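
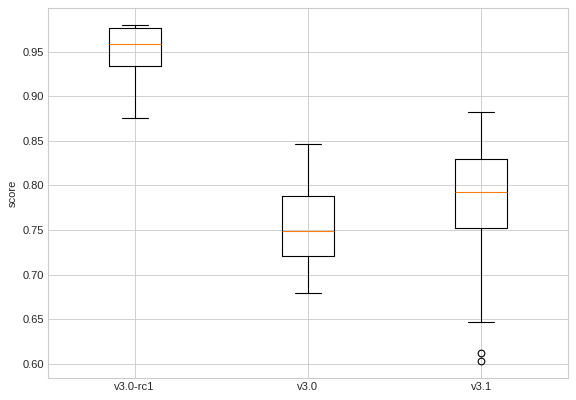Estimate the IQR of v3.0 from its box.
≈ 0.06

Q3 ≈ 0.78, Q1 ≈ 0.72; IQR ≈ 0.06.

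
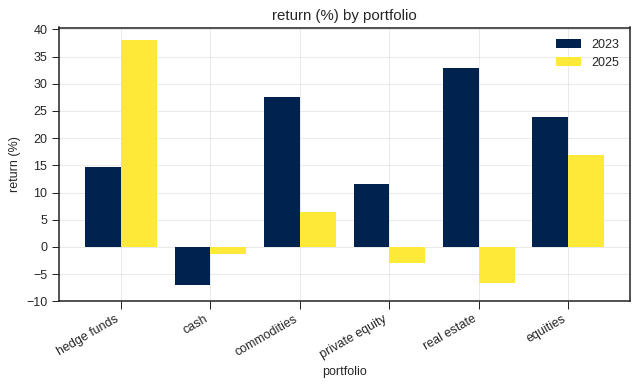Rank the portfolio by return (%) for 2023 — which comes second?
Top 3 for 2023: real estate ≈ 35, commodities ≈ 30, equities ≈ 25.

commodities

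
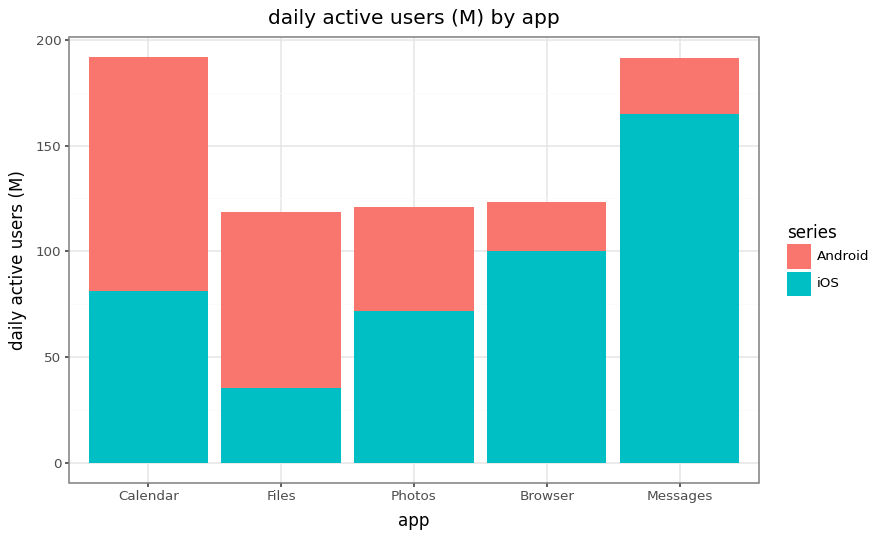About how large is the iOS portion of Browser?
iOS top ≈ 100, bottom ≈ 0; segment ≈ 100.

≈ 100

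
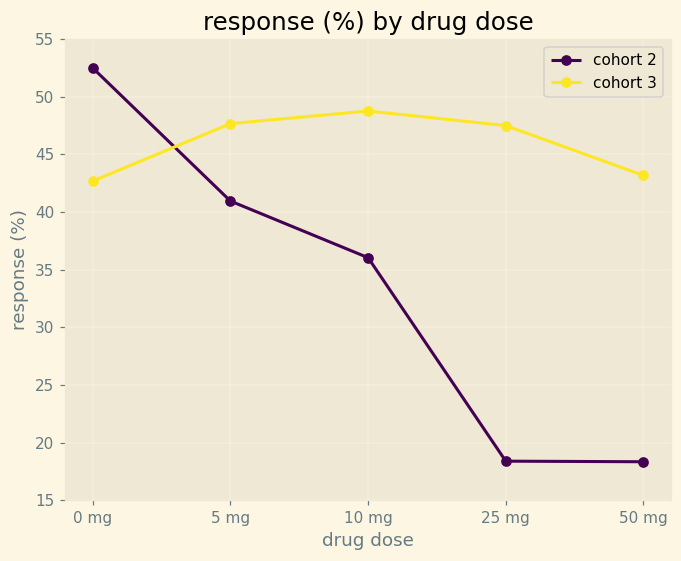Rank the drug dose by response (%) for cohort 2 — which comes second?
Top 3 for cohort 2: 0 mg ≈ 55, 5 mg ≈ 40, 10 mg ≈ 35.

5 mg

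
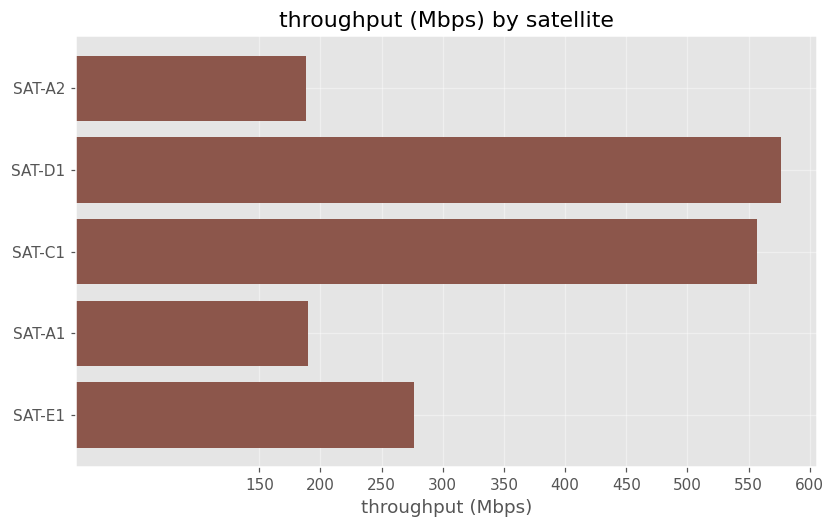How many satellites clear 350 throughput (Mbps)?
2

Above 350: SAT-D1, SAT-C1.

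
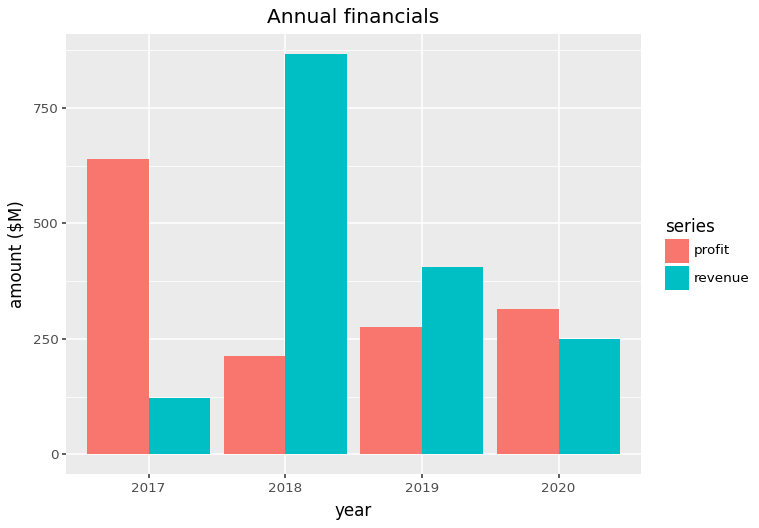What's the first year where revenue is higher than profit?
2018

2017: revenue ≈ 100 vs profit ≈ 600 (not yet); 2018: revenue ≈ 900 vs profit ≈ 200 (first crossover).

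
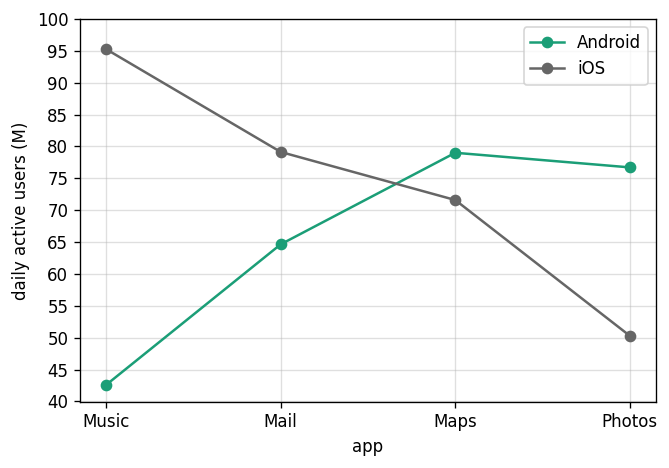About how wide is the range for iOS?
≈ 45

Max Music ≈ 95, min Photos ≈ 50; range ≈ 45.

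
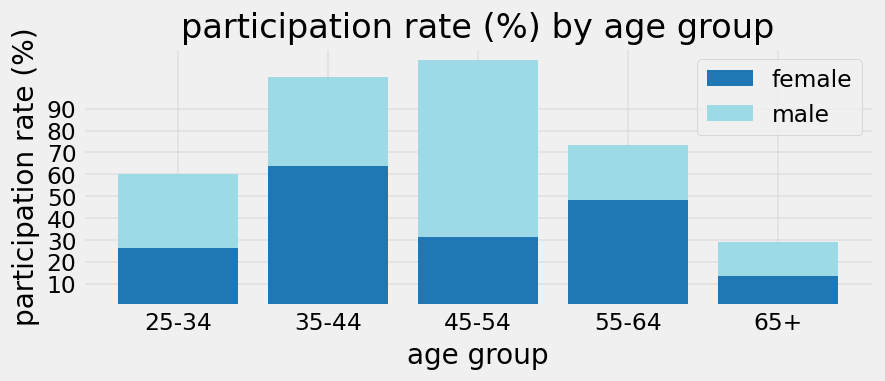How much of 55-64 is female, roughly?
female top ≈ 50, bottom ≈ 0; segment ≈ 50.

≈ 50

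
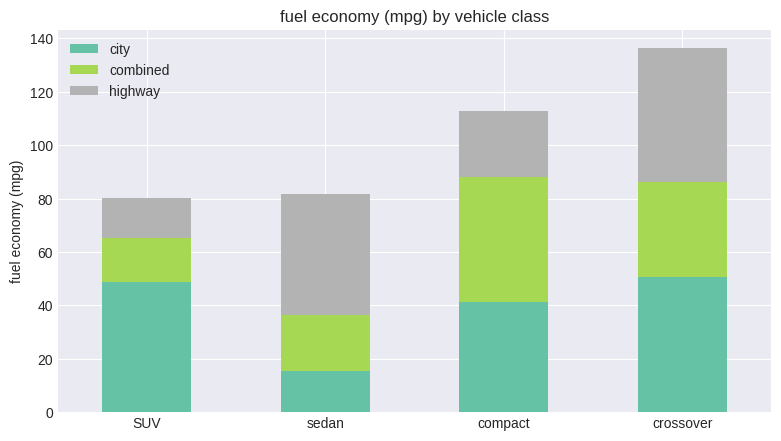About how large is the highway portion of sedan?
≈ 40

highway top ≈ 80, bottom ≈ 40; segment ≈ 40.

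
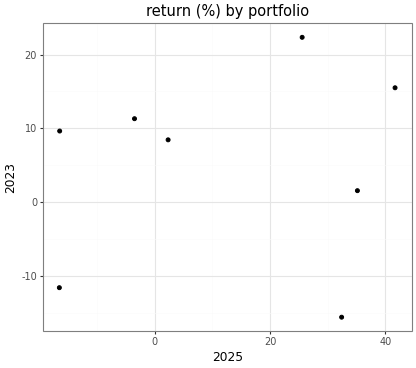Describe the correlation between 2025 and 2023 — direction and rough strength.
no clear correlation

Points are roughly uncorrelated; weak (|r| ≈ 0.1).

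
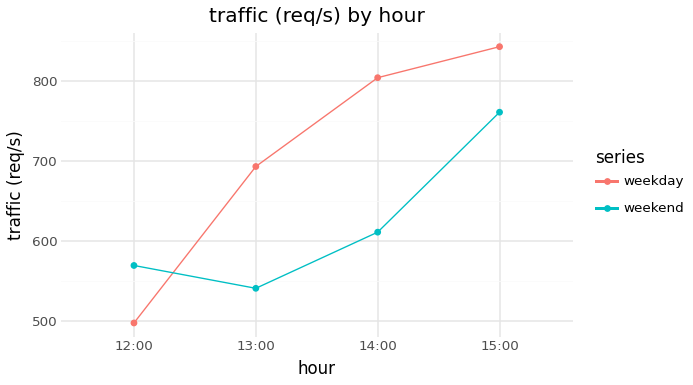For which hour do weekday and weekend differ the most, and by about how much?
14:00: weekday ≈ 800, weekend ≈ 600 → gap ≈ 200. Next-largest (13:00) is only ≈ 150.

14:00, ≈ 200 req/s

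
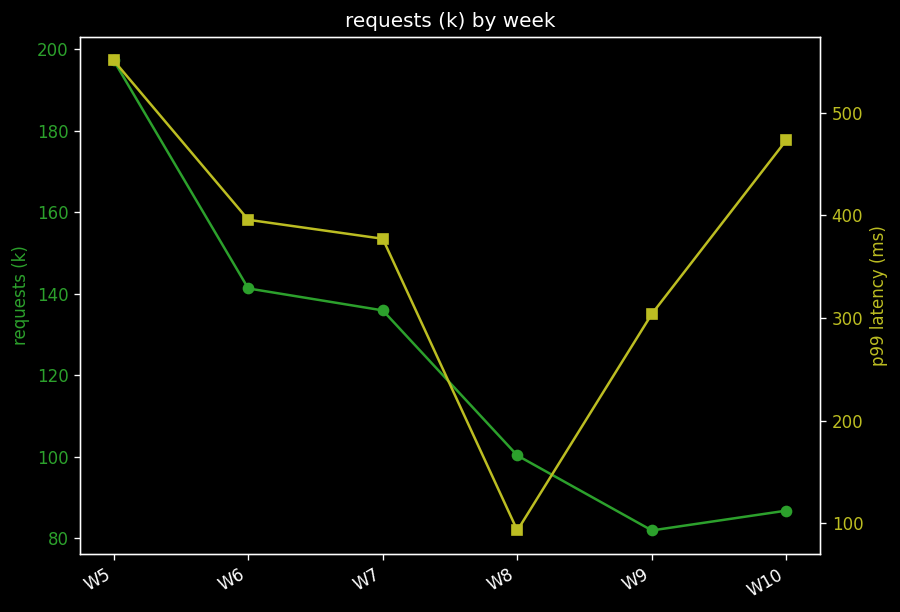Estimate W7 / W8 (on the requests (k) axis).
≈ 1.4×

W7 ≈ 140, W8 ≈ 100; 140/100 ≈ 1.4.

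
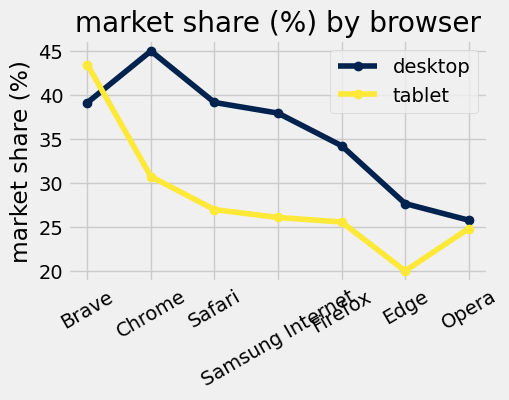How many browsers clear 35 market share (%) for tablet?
1

Above 35: Brave.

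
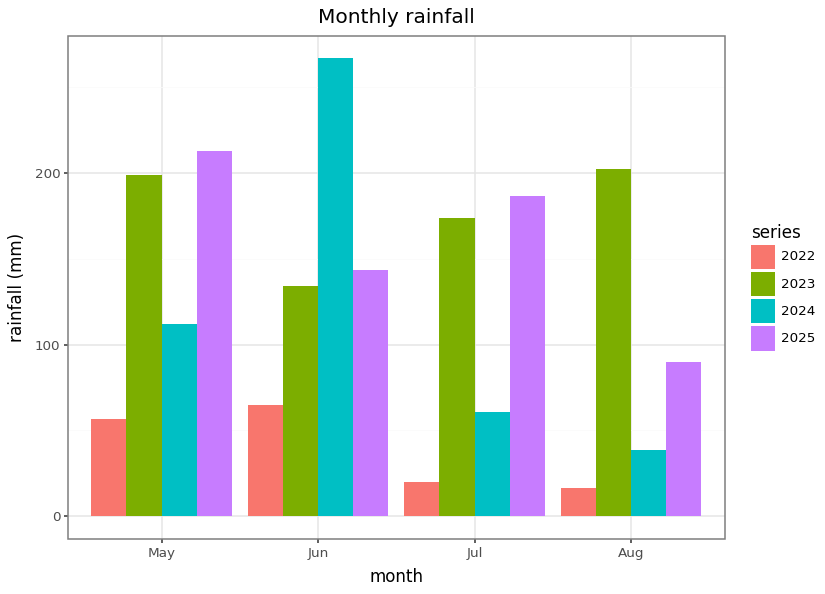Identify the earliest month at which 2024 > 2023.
May: 2024 ≈ 100 vs 2023 ≈ 200 (not yet); Jun: 2024 ≈ 275 vs 2023 ≈ 125 (first crossover).

Jun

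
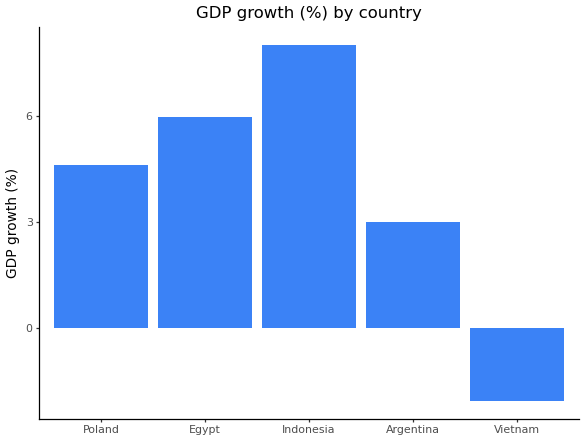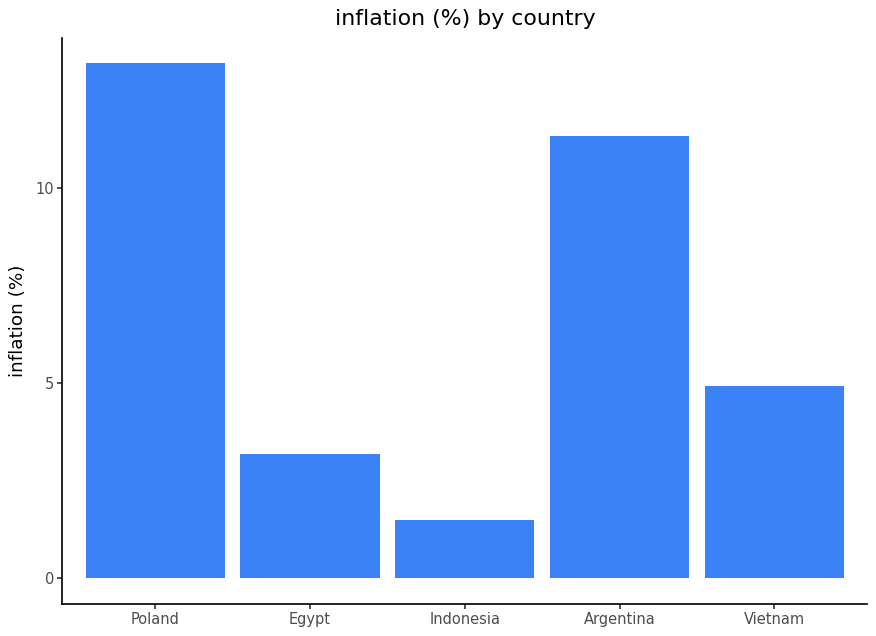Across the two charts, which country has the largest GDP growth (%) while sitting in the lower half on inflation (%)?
Indonesia

Chart 2 median inflation (%) ≈ 4; below-median countries: Egypt, Indonesia. Among those, Indonesia has the highest GDP growth (%) (≈ 8).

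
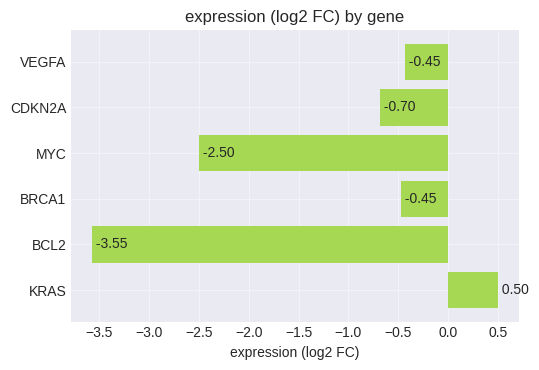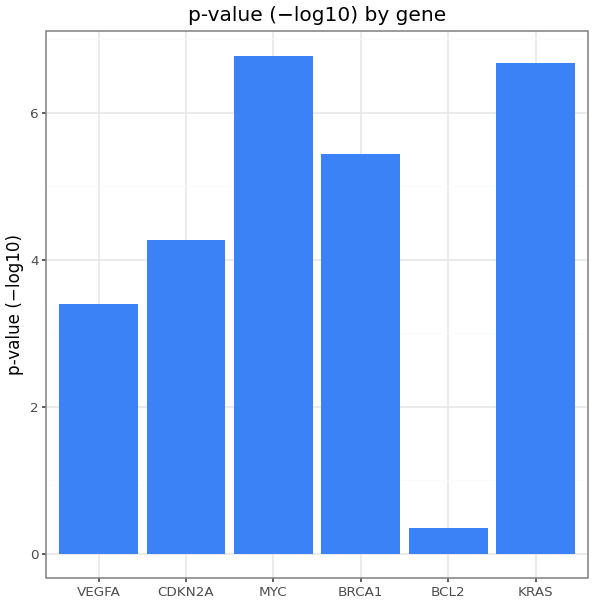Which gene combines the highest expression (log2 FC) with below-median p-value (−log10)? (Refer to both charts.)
VEGFA

Chart 2 median p-value (−log10) ≈ 5; below-median genes: VEGFA, CDKN2A, BCL2. Among those, VEGFA has the highest expression (log2 FC) (≈ -0.45).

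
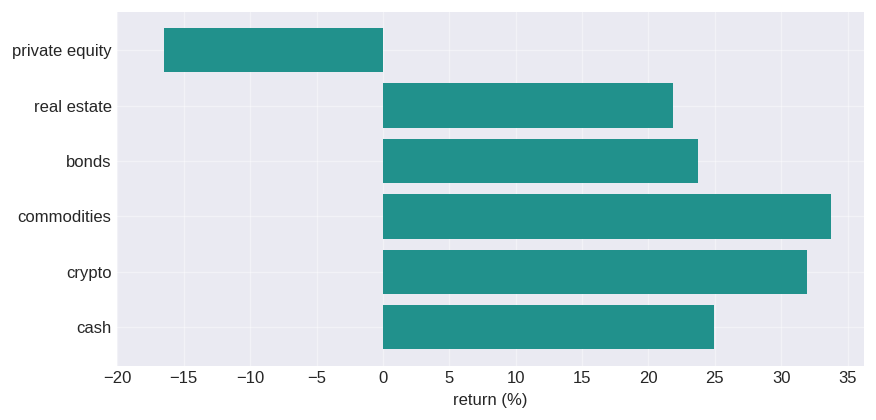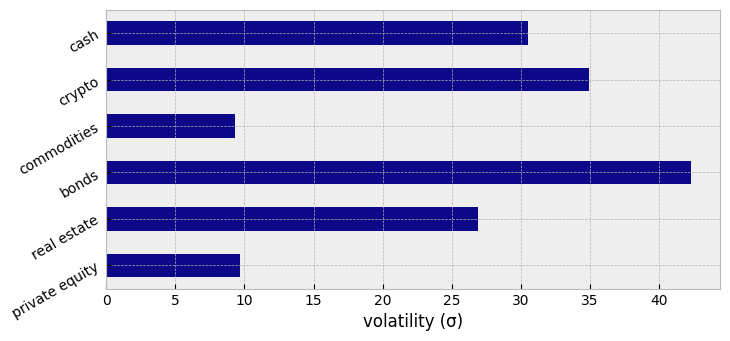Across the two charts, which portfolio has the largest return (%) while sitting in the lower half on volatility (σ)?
commodities

Chart 2 median volatility (σ) ≈ 30; below-median portfolios: private equity, real estate, commodities. Among those, commodities has the highest return (%) (≈ 35).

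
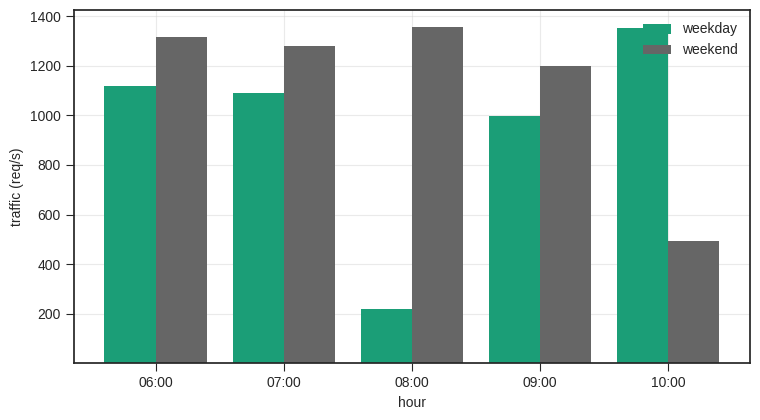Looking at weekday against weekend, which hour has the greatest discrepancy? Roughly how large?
08:00, ≈ 1200 req/s

08:00: weekday ≈ 200, weekend ≈ 1400 → gap ≈ 1200. Next-largest (10:00) is only ≈ 1000.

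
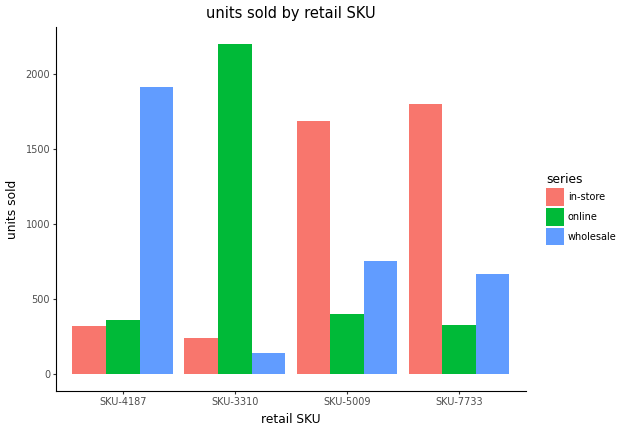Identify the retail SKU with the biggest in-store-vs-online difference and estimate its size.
SKU-3310: in-store ≈ 200, online ≈ 2200 → gap ≈ 2000. Next-largest (SKU-7733) is only ≈ 1400.

SKU-3310, ≈ 2000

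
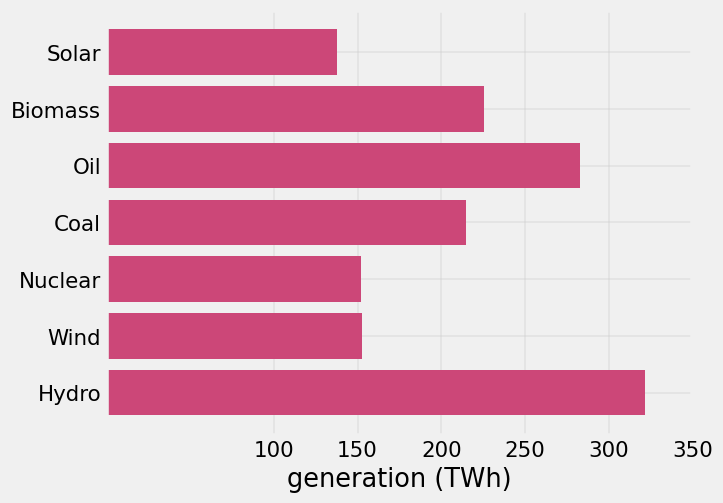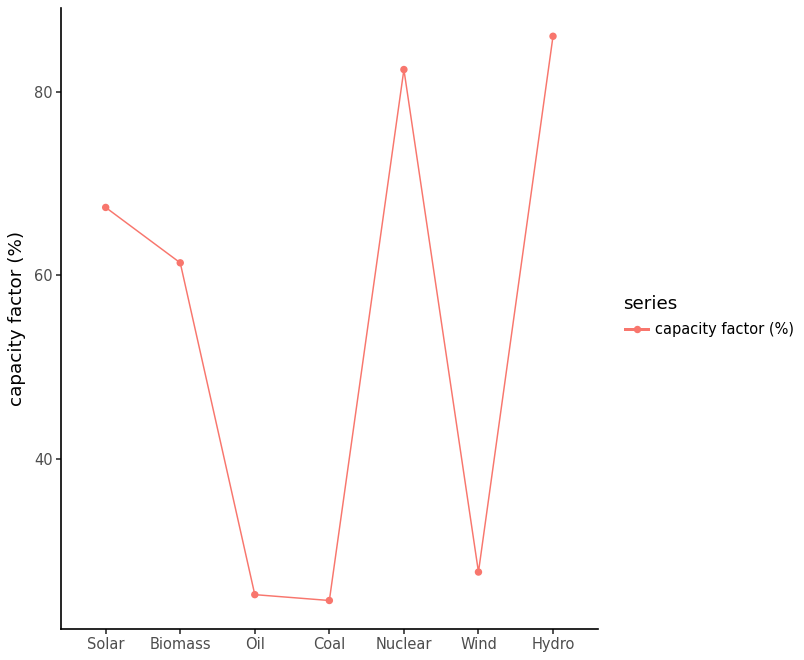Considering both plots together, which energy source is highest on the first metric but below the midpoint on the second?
Chart 2 median capacity factor (%) ≈ 60; below-median energy sources: Oil, Coal, Wind. Among those, Oil has the highest generation (TWh) (≈ 300).

Oil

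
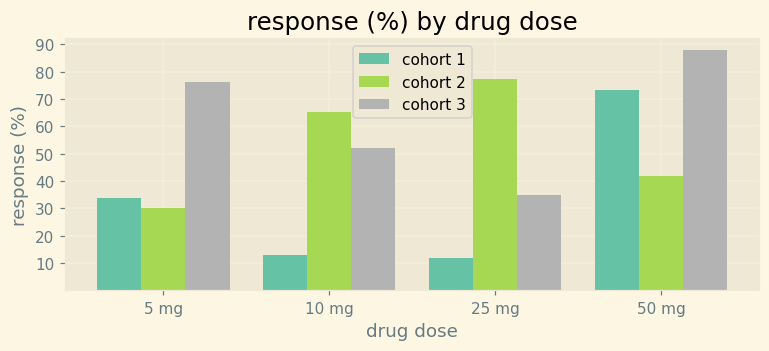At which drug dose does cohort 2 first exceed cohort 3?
10 mg

5 mg: cohort 2 ≈ 30 vs cohort 3 ≈ 80 (not yet); 10 mg: cohort 2 ≈ 70 vs cohort 3 ≈ 50 (first crossover).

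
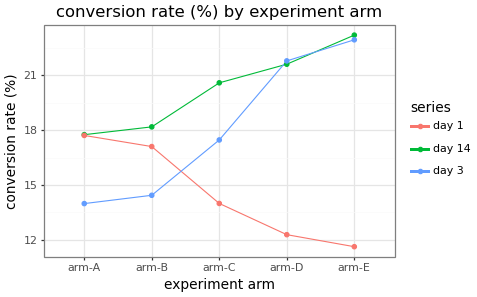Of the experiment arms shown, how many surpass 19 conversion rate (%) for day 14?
3

Above 19: arm-C, arm-D, arm-E.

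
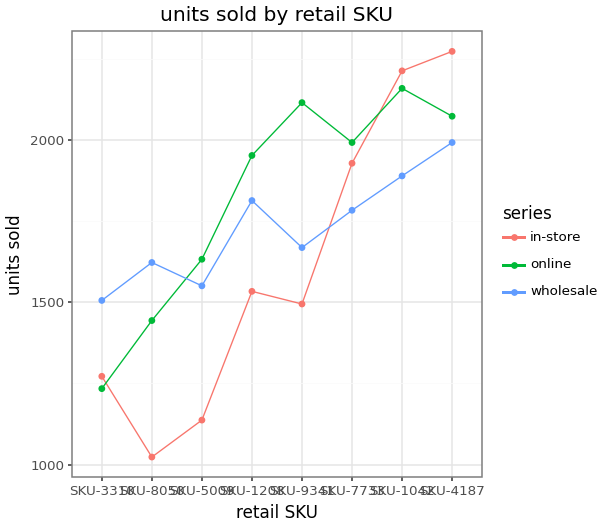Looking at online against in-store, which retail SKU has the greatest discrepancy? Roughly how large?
SKU-9341: online ≈ 2200, in-store ≈ 1400 → gap ≈ 800. Next-largest (SKU-5009) is only ≈ 400.

SKU-9341, ≈ 800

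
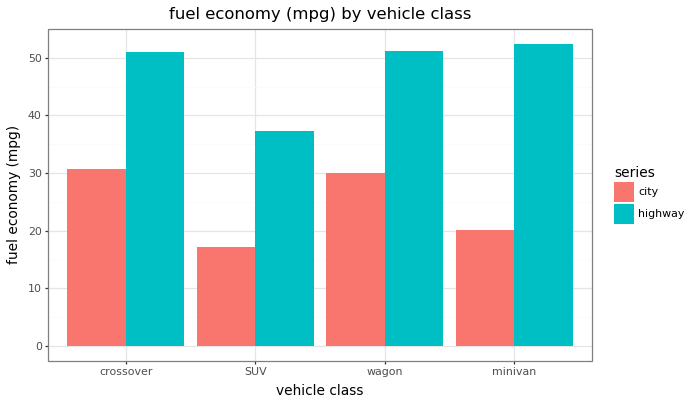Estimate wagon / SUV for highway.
wagon ≈ 50, SUV ≈ 35; 50/35 ≈ 1.43.

≈ 1.43×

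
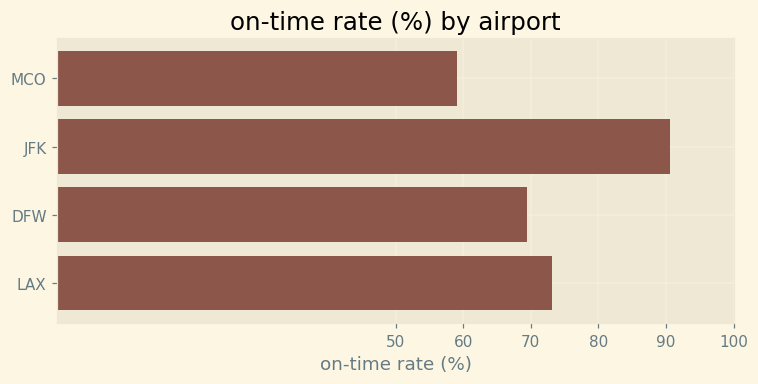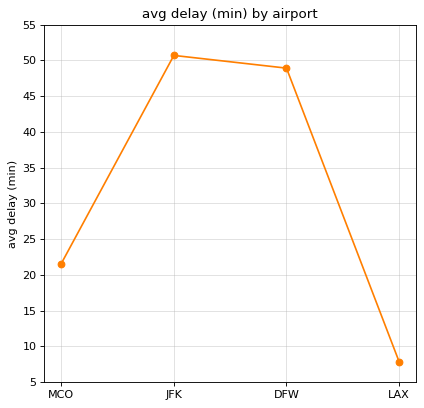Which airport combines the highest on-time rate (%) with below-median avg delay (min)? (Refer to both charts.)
LAX

Chart 2 median avg delay (min) ≈ 35; below-median airports: MCO, LAX. Among those, LAX has the highest on-time rate (%) (≈ 70).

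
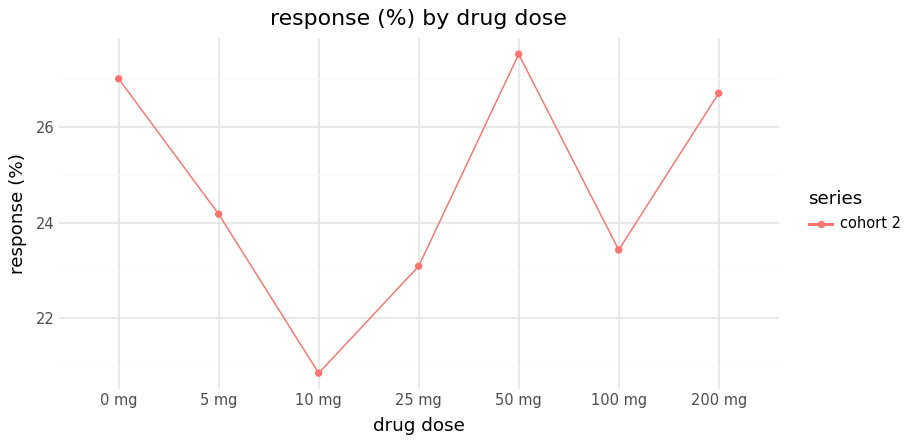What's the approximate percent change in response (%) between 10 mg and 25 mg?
10 mg ≈ 21, 25 mg ≈ 23; (23 − 21) / 21 ≈ +9.5%.

≈ +9.5%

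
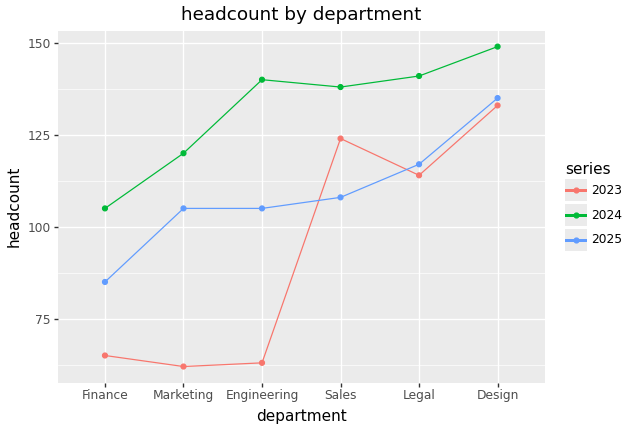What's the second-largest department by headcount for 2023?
Top 3 for 2023: Design ≈ 130, Sales ≈ 120, Legal ≈ 110.

Sales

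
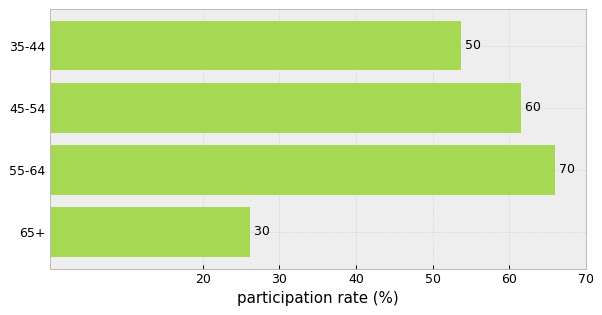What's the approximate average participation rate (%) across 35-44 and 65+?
≈ 40

(50 + 30) / 2 ≈ 40.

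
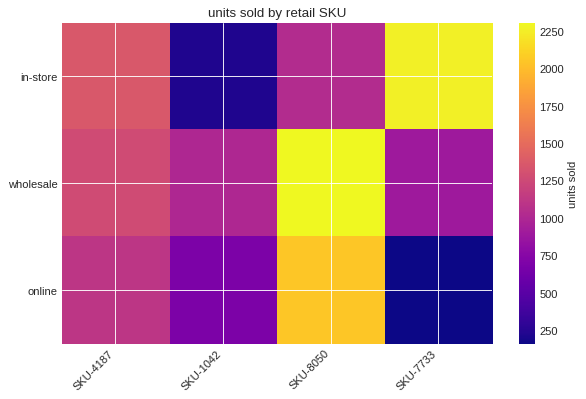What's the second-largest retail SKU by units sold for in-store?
SKU-4187

Top 3 for in-store: SKU-7733 ≈ 2200, SKU-4187 ≈ 1400, SKU-8050 ≈ 1000.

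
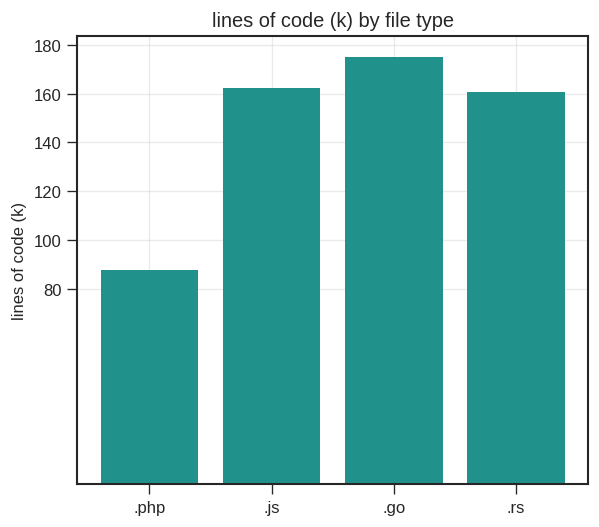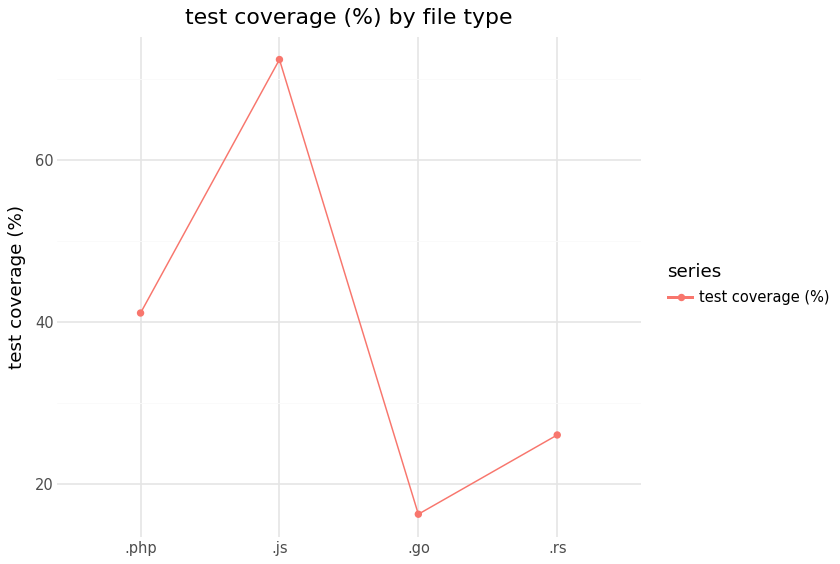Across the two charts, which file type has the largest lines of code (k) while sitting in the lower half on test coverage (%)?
.go

Chart 2 median test coverage (%) ≈ 30; below-median file types: .go, .rs. Among those, .go has the highest lines of code (k) (≈ 180).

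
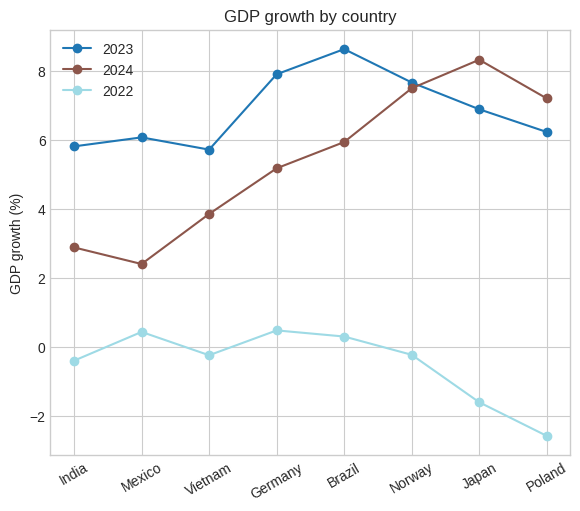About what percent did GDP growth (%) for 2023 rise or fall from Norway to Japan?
≈ -12.5%

Norway ≈ 8, Japan ≈ 7; (7 − 8) / 8 ≈ -12.5%.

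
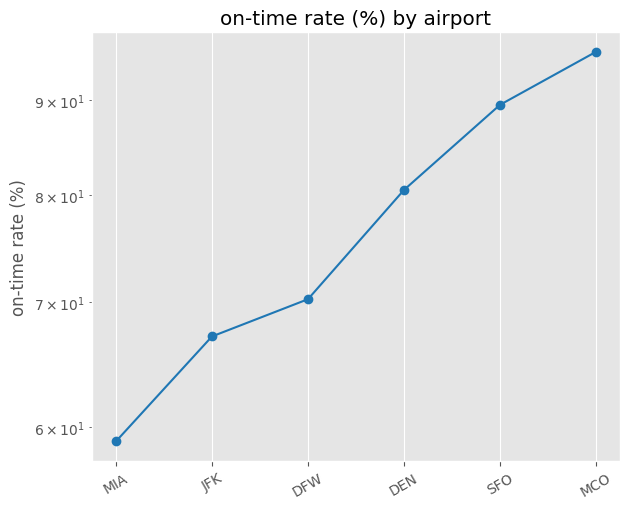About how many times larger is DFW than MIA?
≈ 1.17×

DFW ≈ 70, MIA ≈ 60; 70/60 ≈ 1.17.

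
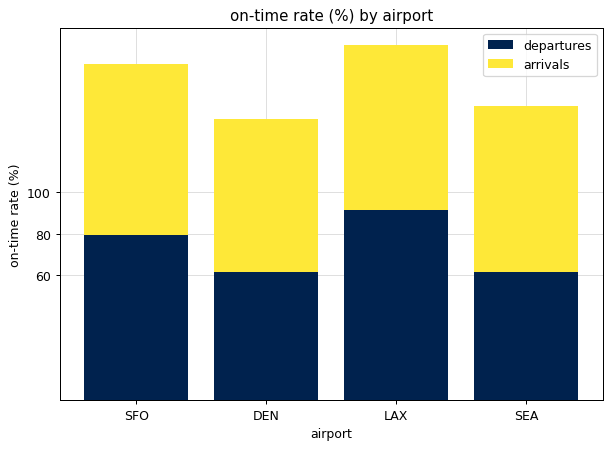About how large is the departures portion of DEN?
≈ 60

departures top ≈ 60, bottom ≈ 0; segment ≈ 60.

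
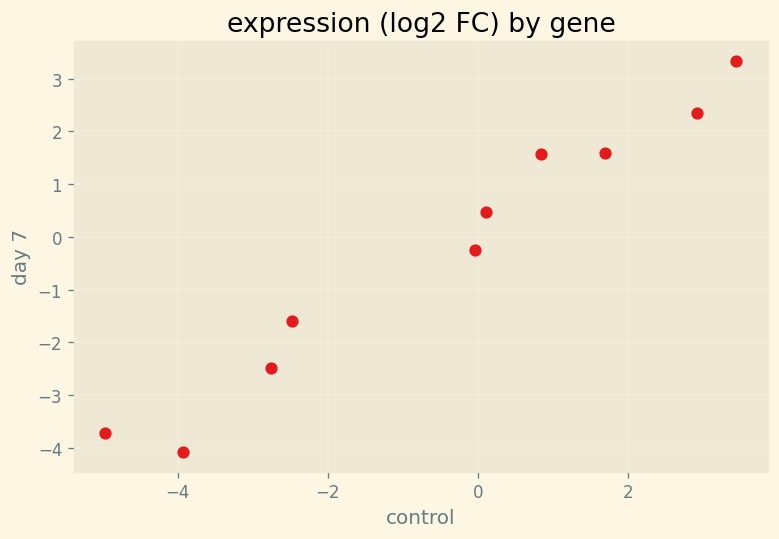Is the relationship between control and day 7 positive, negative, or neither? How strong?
Points are positively correlated; strong (|r| ≈ 1.0).

positive, strong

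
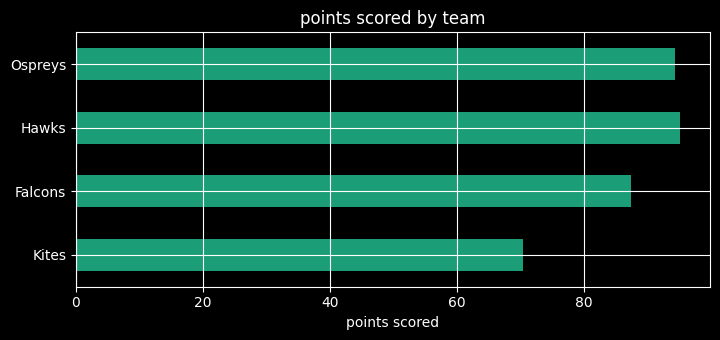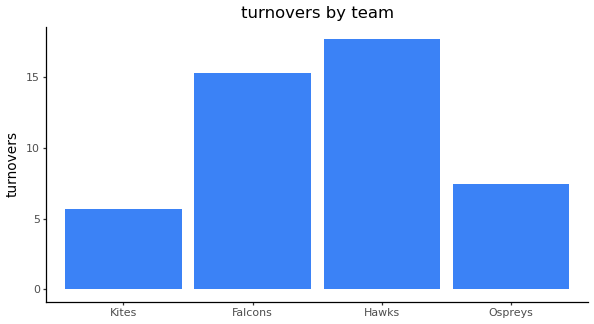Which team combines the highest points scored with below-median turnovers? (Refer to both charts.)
Chart 2 median turnovers ≈ 12; below-median teams: Kites, Ospreys. Among those, Ospreys has the highest points scored (≈ 90).

Ospreys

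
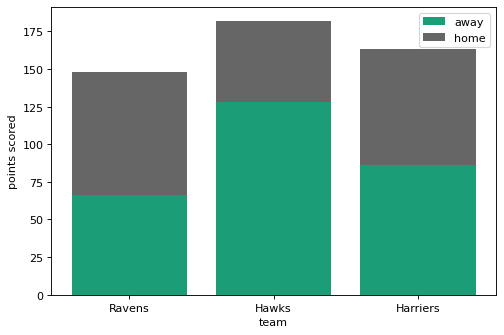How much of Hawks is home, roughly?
≈ 60

home top ≈ 180, bottom ≈ 120; segment ≈ 60.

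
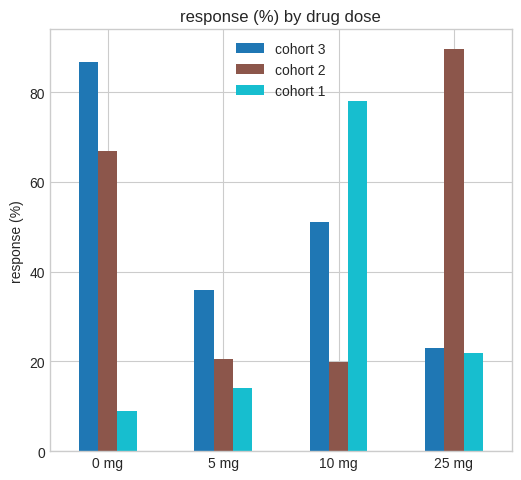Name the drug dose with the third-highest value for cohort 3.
5 mg

Top 4 for cohort 3: 0 mg ≈ 90, 10 mg ≈ 50, 5 mg ≈ 40, 25 mg ≈ 20.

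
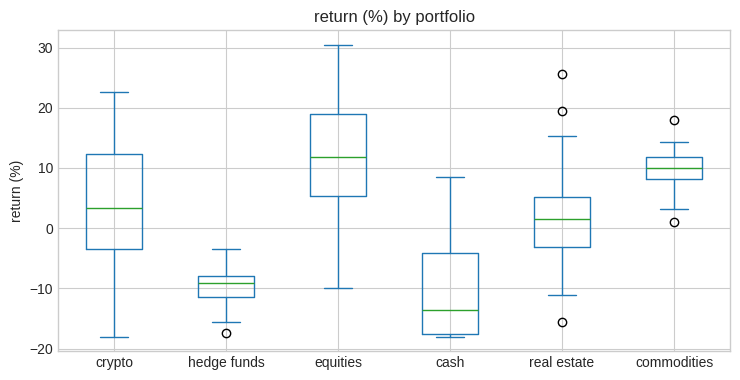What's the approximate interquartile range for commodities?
≈ 4

Q3 ≈ 12, Q1 ≈ 8; IQR ≈ 4.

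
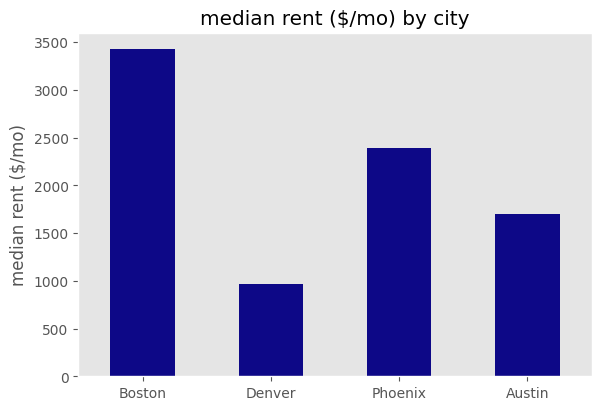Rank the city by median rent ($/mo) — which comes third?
Top 4: Boston ≈ 3500, Phoenix ≈ 2500, Austin ≈ 1500, Denver ≈ 1000.

Austin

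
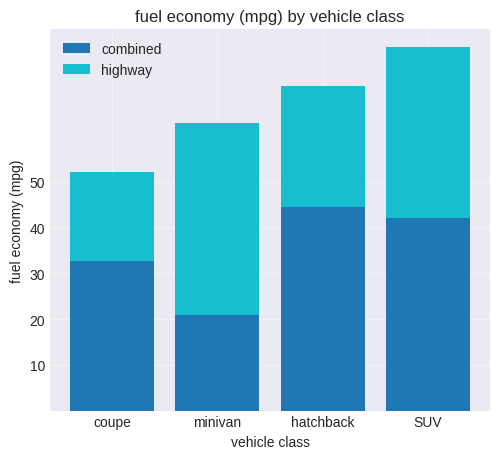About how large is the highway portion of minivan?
≈ 40

highway top ≈ 60, bottom ≈ 20; segment ≈ 40.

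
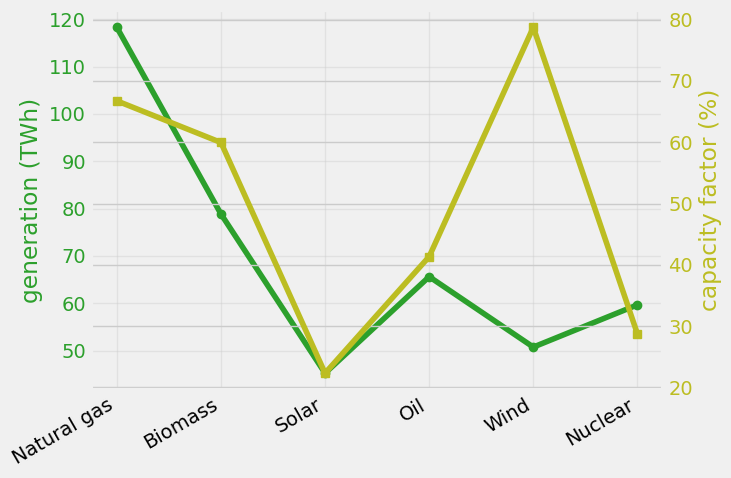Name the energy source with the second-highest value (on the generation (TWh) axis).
Biomass

Top 3 (on the generation (TWh) axis): Natural gas ≈ 120, Biomass ≈ 80, Oil ≈ 70.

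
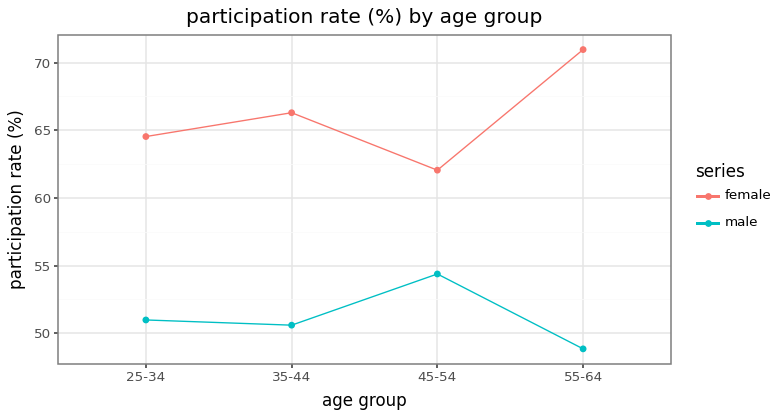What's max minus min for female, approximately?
≈ 8

Max 55-64 ≈ 70, min 45-54 ≈ 62; range ≈ 8.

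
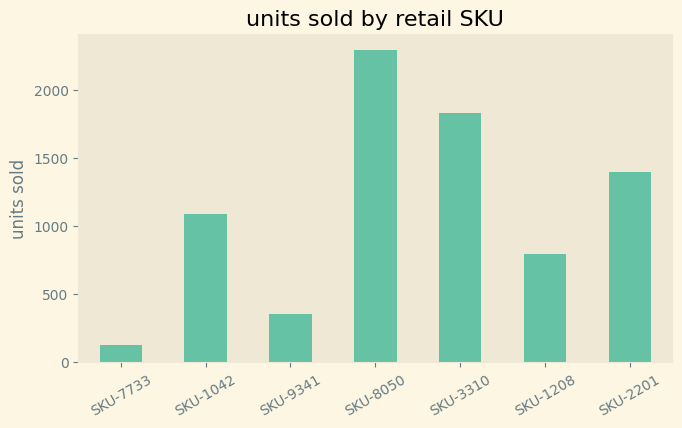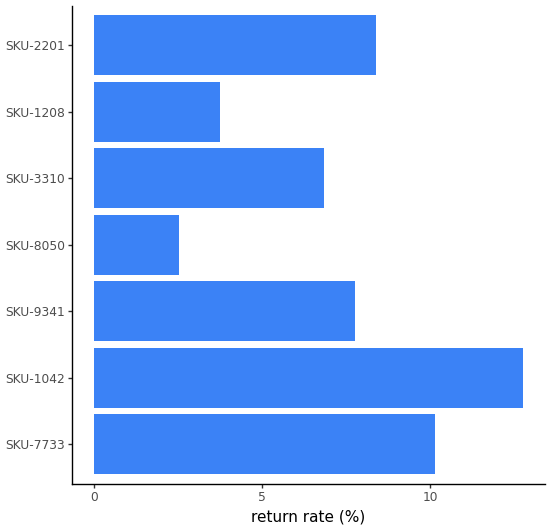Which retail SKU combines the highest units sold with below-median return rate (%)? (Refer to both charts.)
Chart 2 median return rate (%) ≈ 8; below-median retail SKUs: SKU-8050, SKU-3310, SKU-1208. Among those, SKU-8050 has the highest units sold (≈ 2500).

SKU-8050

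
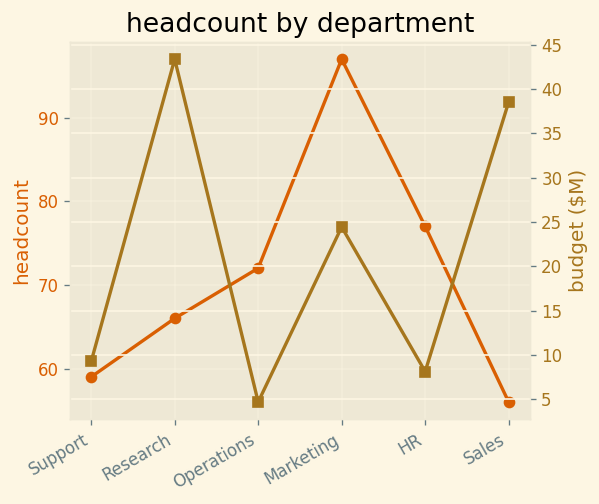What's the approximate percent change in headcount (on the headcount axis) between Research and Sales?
≈ -15.4%

Research ≈ 65, Sales ≈ 55; (55 − 65) / 65 ≈ -15.4%.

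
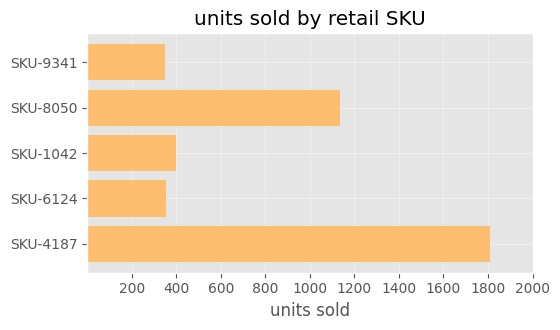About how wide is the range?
≈ 1400

Max SKU-4187 ≈ 1800, min SKU-9341 ≈ 400; range ≈ 1400.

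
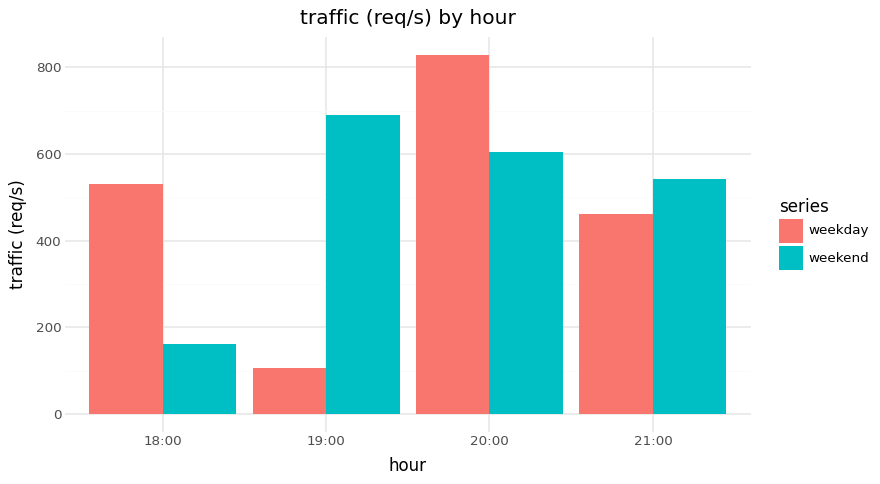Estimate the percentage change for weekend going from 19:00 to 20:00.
≈ -14.3%

19:00 ≈ 700, 20:00 ≈ 600; (600 − 700) / 700 ≈ -14.3%.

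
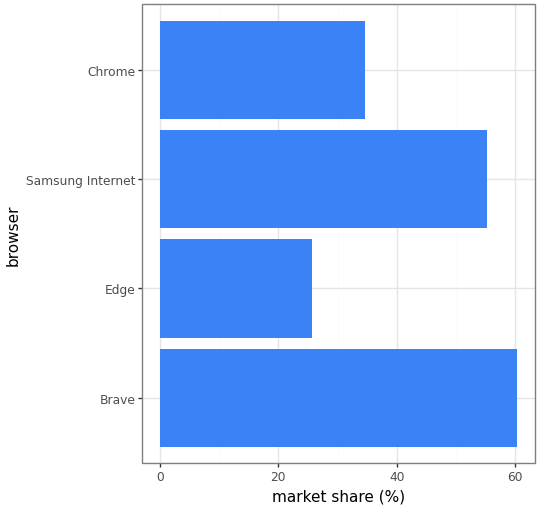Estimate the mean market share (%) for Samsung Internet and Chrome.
(60 + 30) / 2 ≈ 45.

≈ 45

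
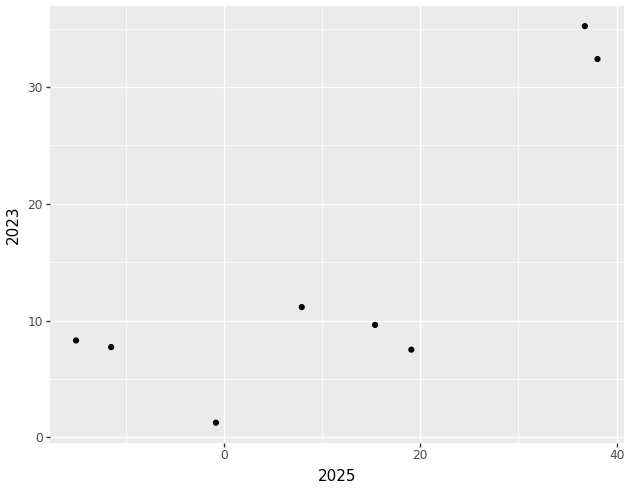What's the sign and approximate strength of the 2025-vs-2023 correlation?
Points are positively correlated; strong (|r| ≈ 0.8).

positive, strong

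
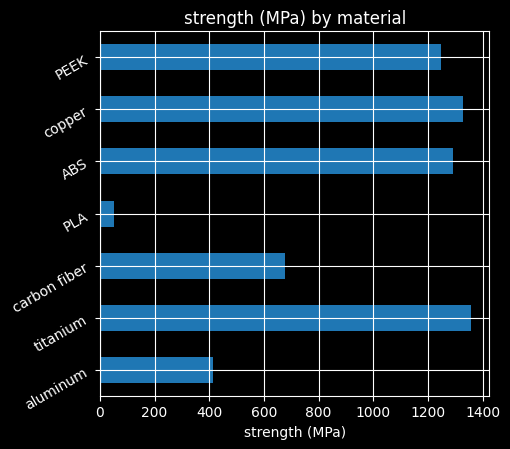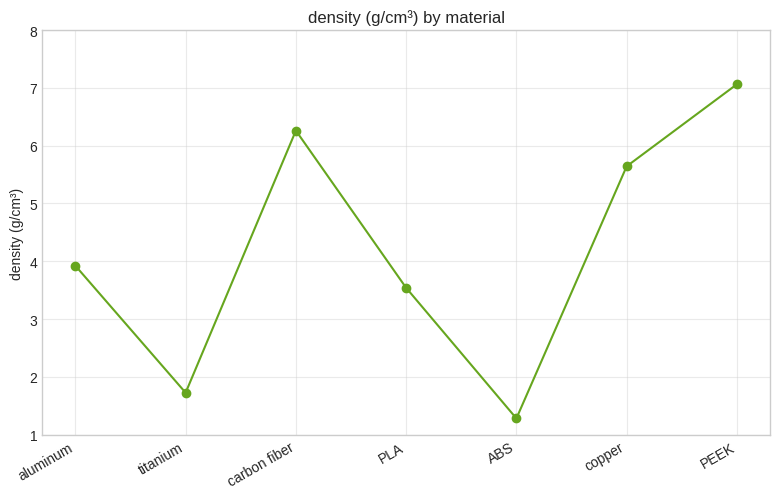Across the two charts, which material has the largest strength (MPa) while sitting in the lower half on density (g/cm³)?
Chart 2 median density (g/cm³) ≈ 4; below-median materials: titanium, PLA, ABS. Among those, titanium has the highest strength (MPa) (≈ 1400).

titanium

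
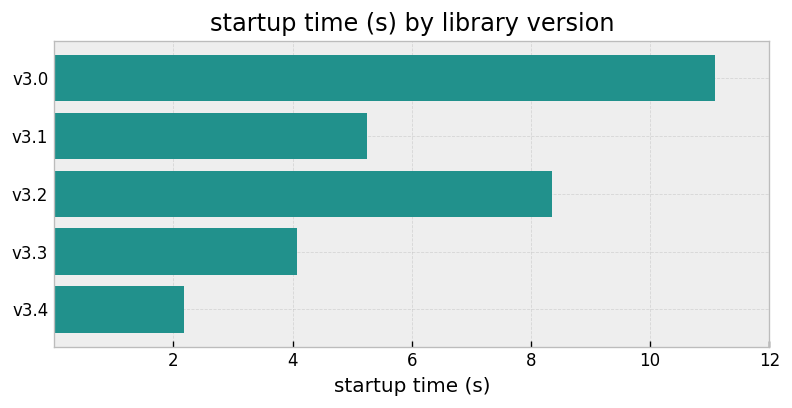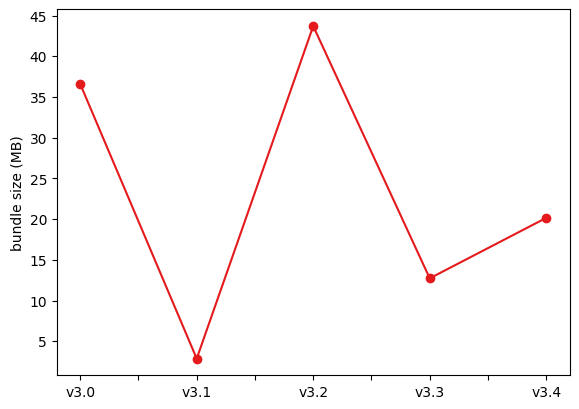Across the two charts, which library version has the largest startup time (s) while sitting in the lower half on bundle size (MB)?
Chart 2 median bundle size (MB) ≈ 20; below-median library versions: v3.1, v3.3. Among those, v3.1 has the highest startup time (s) (≈ 6).

v3.1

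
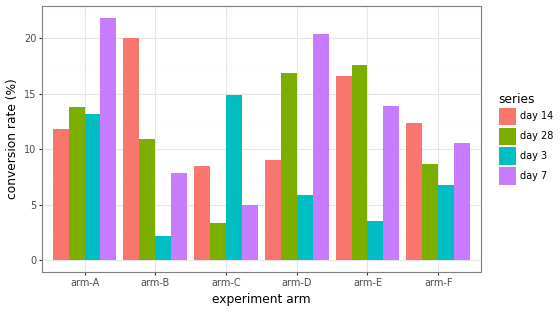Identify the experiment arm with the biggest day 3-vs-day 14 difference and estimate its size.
arm-B, ≈ 18 %

arm-B: day 3 ≈ 2, day 14 ≈ 20 → gap ≈ 18. Next-largest (arm-E) is only ≈ 12.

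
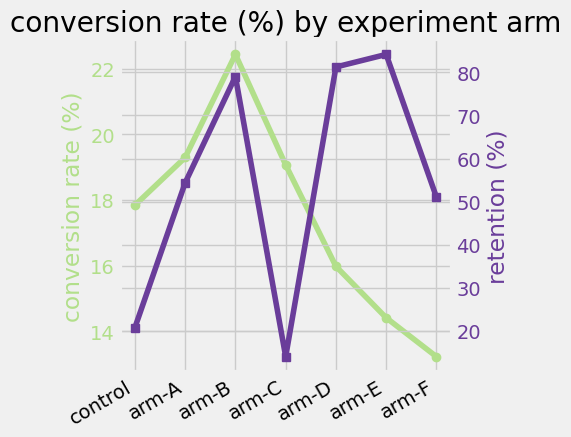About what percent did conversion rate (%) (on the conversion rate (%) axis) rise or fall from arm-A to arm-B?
≈ +15.8%

arm-A ≈ 19, arm-B ≈ 22; (22 − 19) / 19 ≈ +15.8%.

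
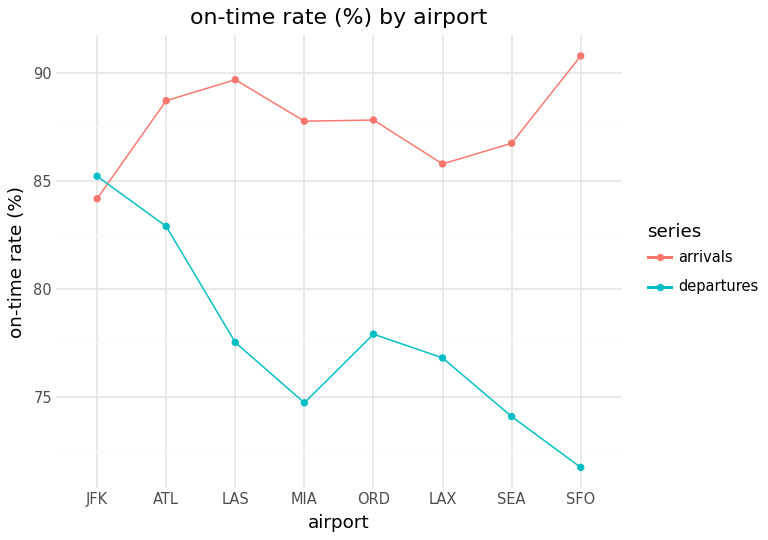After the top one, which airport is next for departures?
Top 3 for departures: JFK ≈ 86, ATL ≈ 82, ORD ≈ 78.

ATL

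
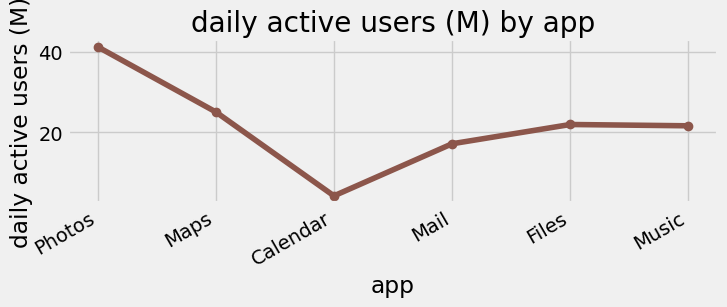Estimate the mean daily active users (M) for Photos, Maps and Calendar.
≈ 23

(40 + 25 + 5) / 3 ≈ 23.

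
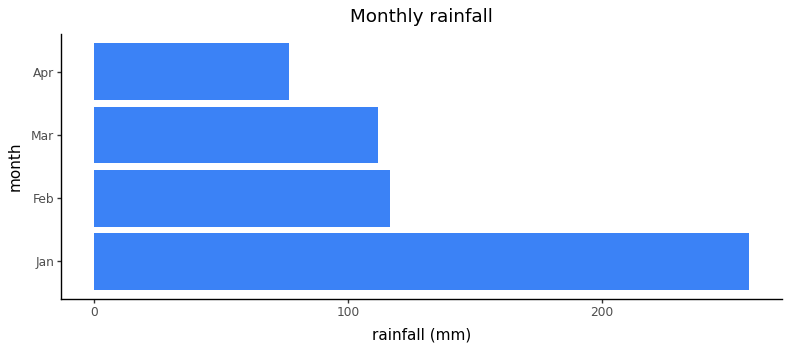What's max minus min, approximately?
≈ 175

Max Jan ≈ 250, min Apr ≈ 75; range ≈ 175.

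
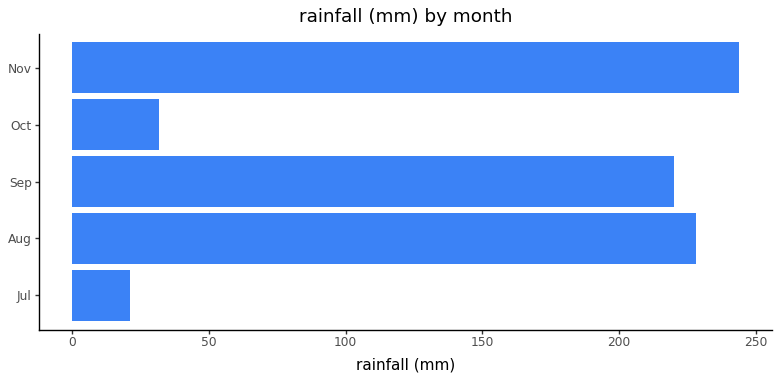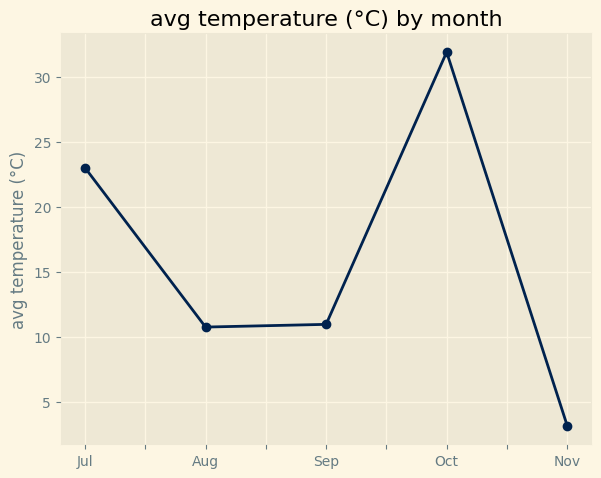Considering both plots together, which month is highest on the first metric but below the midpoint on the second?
Nov

Chart 2 median avg temperature (°C) ≈ 10; below-median months: Aug, Nov. Among those, Nov has the highest rainfall (mm) (≈ 250).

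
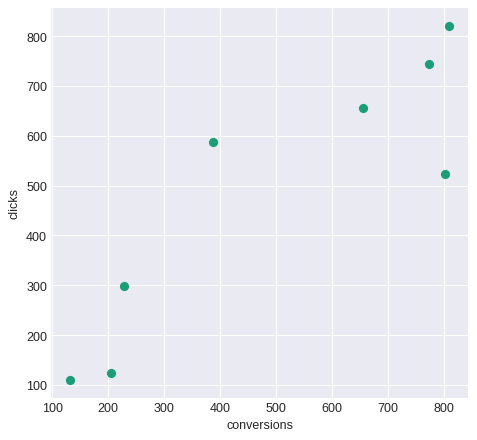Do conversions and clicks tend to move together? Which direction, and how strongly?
positive, strong

Points are positively correlated; strong (|r| ≈ 0.9).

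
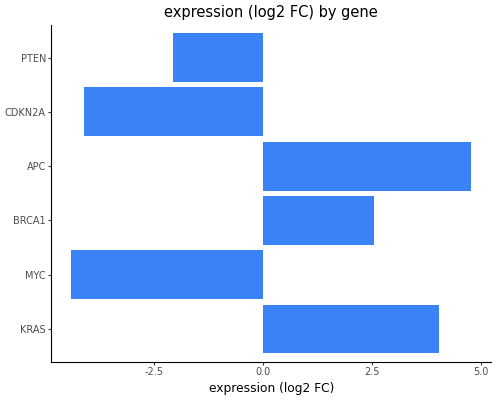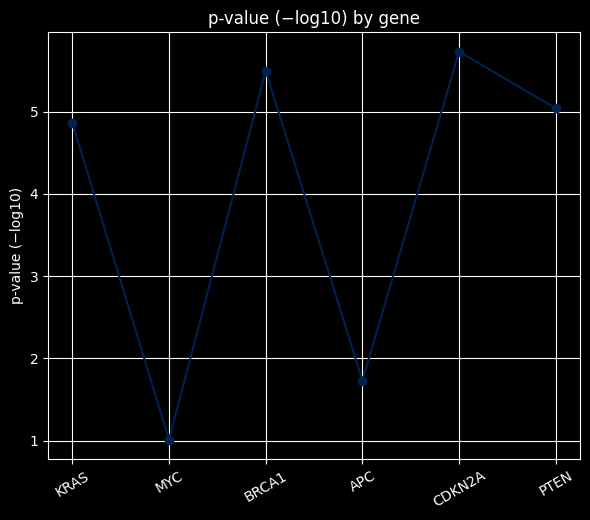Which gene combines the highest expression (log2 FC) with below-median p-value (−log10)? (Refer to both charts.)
APC

Chart 2 median p-value (−log10) ≈ 5; below-median genes: KRAS, MYC, APC. Among those, APC has the highest expression (log2 FC) (≈ 5).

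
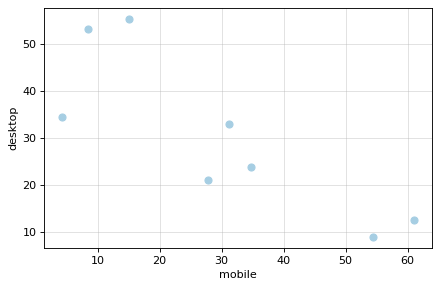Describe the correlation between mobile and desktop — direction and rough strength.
Points are negatively correlated; strong (|r| ≈ 0.8).

negative, strong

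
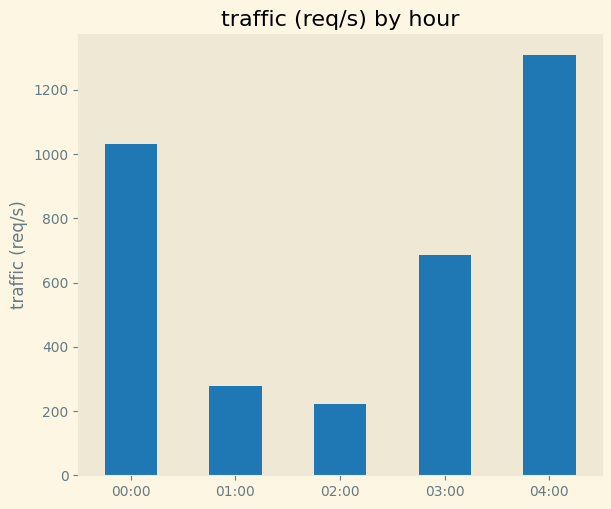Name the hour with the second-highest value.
Top 3: 04:00 ≈ 1400, 00:00 ≈ 1000, 03:00 ≈ 600.

00:00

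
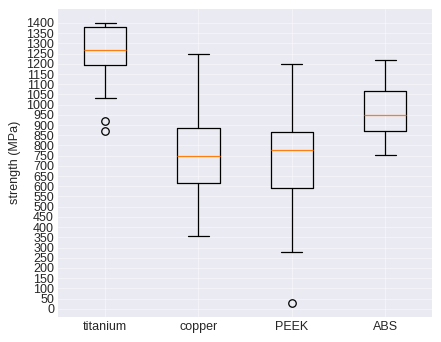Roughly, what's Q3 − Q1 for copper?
≈ 300

Q3 ≈ 900, Q1 ≈ 600; IQR ≈ 300.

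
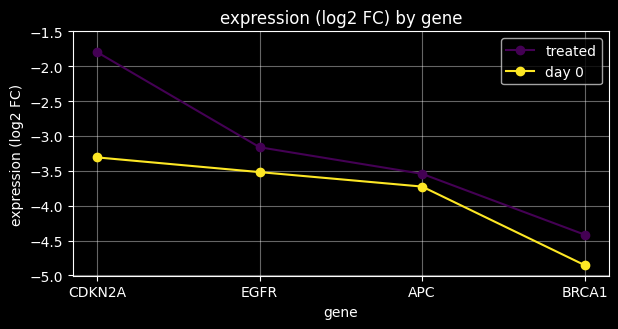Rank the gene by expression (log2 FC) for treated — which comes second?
Top 3 for treated: CDKN2A ≈ -2.0, EGFR ≈ -3.0, APC ≈ -3.5.

EGFR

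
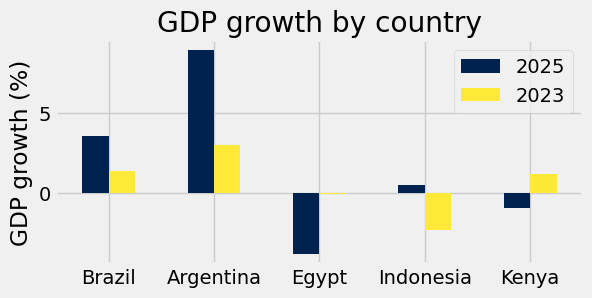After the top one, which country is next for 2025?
Top 3 for 2025: Argentina ≈ 8, Brazil ≈ 4, Indonesia ≈ 0.

Brazil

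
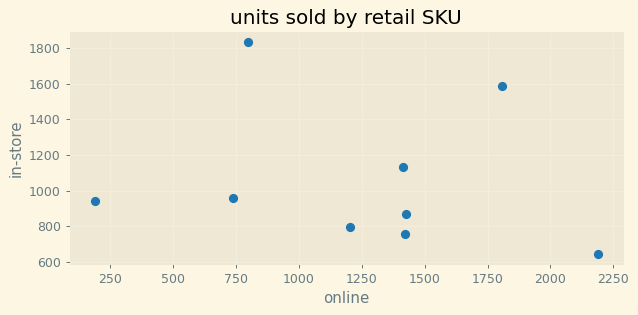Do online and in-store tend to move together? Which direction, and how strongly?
no clear correlation

Points are roughly uncorrelated; weak (|r| ≈ 0.2).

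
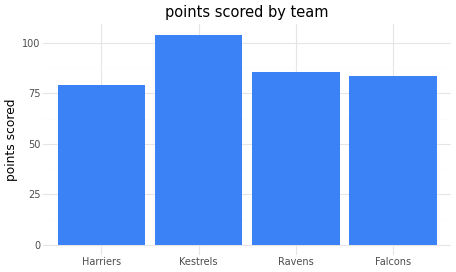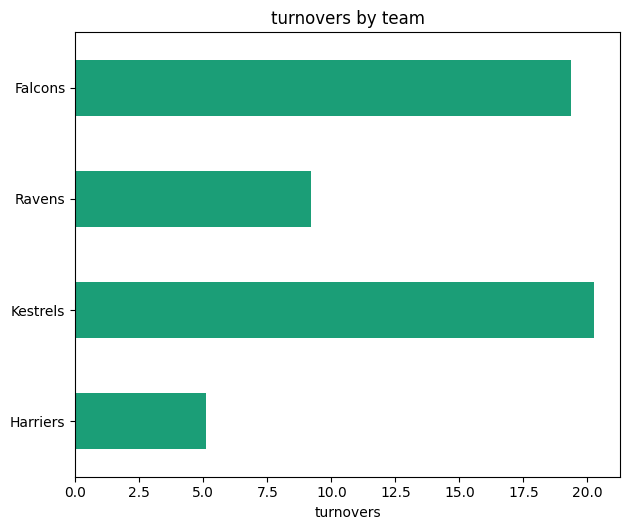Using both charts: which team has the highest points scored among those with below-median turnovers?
Chart 2 median turnovers ≈ 14; below-median teams: Harriers, Ravens. Among those, Ravens has the highest points scored (≈ 90).

Ravens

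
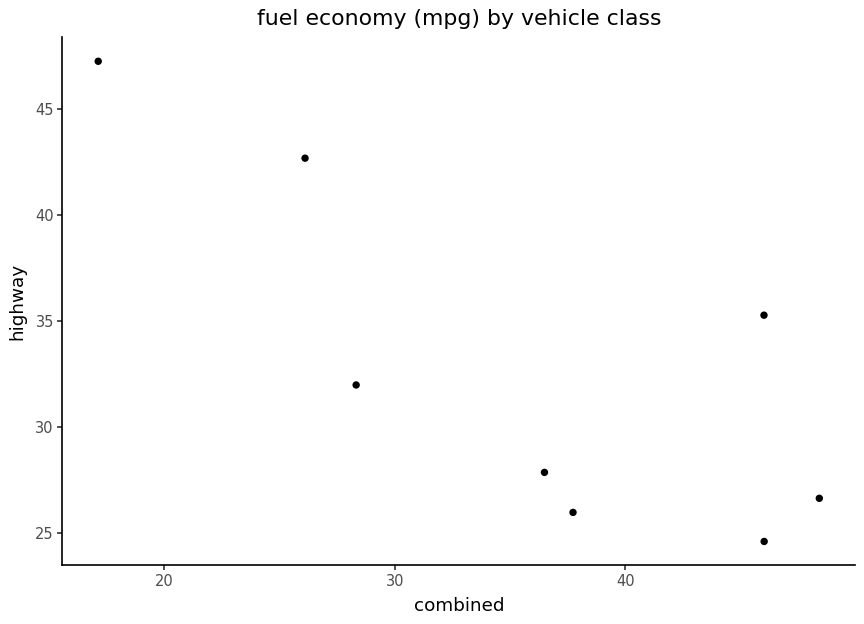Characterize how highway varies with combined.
negative, strong

Points are negatively correlated; strong (|r| ≈ 0.8).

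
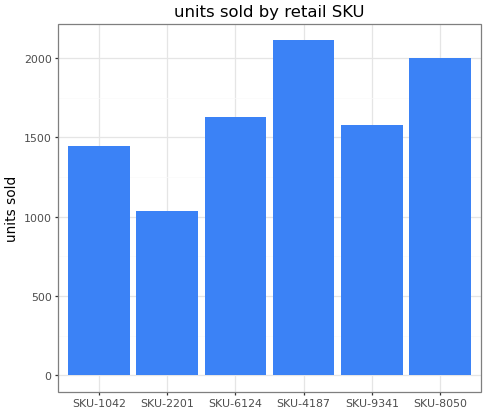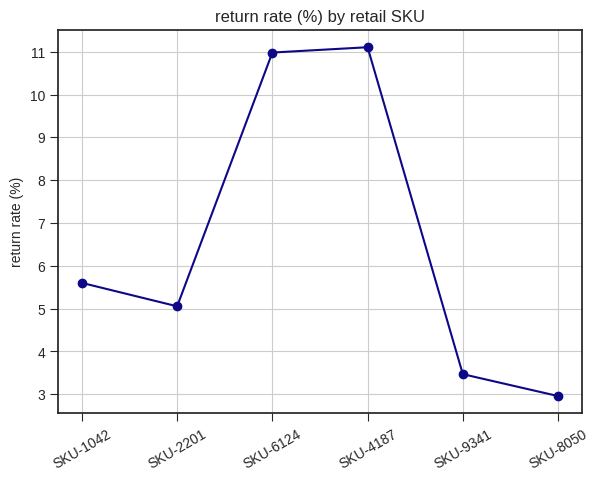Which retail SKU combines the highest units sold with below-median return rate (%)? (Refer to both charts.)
Chart 2 median return rate (%) ≈ 6; below-median retail SKUs: SKU-2201, SKU-9341, SKU-8050. Among those, SKU-8050 has the highest units sold (≈ 2000).

SKU-8050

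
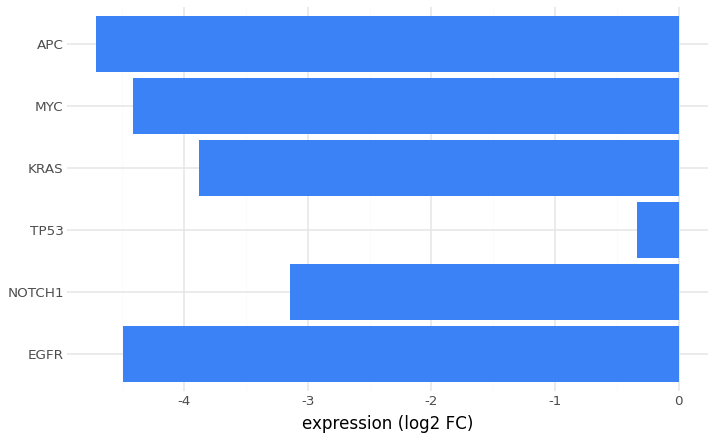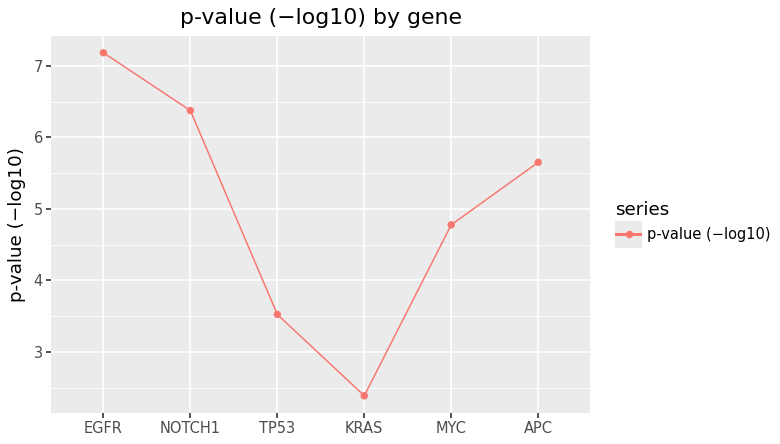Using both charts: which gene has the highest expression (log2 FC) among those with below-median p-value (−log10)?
TP53

Chart 2 median p-value (−log10) ≈ 5; below-median genes: TP53, KRAS, MYC. Among those, TP53 has the highest expression (log2 FC) (≈ 0).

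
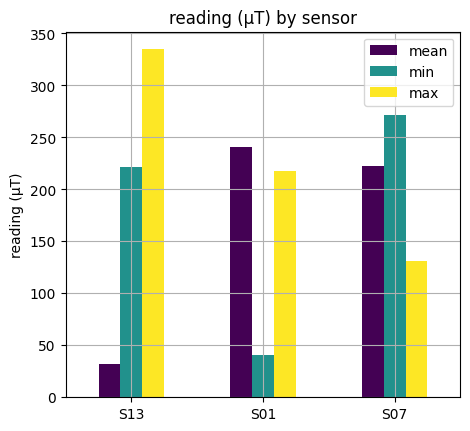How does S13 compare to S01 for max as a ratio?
S13 ≈ 350, S01 ≈ 200; 350/200 ≈ 1.75.

≈ 1.75×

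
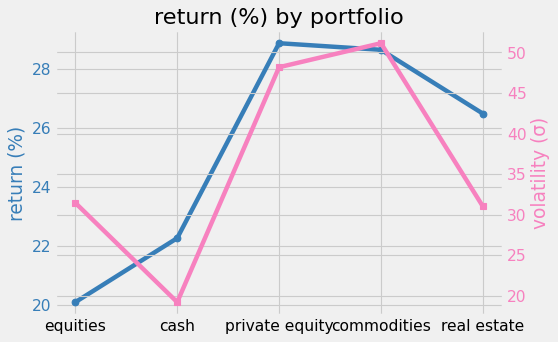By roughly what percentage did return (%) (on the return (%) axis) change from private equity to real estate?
private equity ≈ 29, real estate ≈ 26; (26 − 29) / 29 ≈ -10.3%.

≈ -10.3%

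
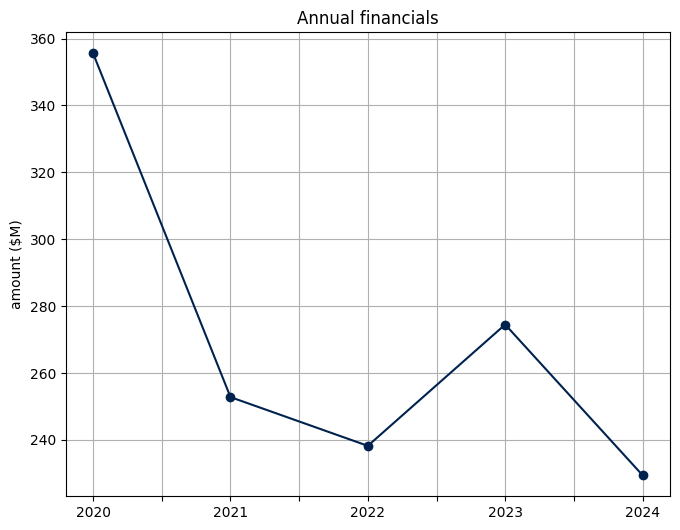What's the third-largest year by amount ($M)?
Top 4: 2020 ≈ 360, 2023 ≈ 280, 2021 ≈ 260, 2022 ≈ 240.

2021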